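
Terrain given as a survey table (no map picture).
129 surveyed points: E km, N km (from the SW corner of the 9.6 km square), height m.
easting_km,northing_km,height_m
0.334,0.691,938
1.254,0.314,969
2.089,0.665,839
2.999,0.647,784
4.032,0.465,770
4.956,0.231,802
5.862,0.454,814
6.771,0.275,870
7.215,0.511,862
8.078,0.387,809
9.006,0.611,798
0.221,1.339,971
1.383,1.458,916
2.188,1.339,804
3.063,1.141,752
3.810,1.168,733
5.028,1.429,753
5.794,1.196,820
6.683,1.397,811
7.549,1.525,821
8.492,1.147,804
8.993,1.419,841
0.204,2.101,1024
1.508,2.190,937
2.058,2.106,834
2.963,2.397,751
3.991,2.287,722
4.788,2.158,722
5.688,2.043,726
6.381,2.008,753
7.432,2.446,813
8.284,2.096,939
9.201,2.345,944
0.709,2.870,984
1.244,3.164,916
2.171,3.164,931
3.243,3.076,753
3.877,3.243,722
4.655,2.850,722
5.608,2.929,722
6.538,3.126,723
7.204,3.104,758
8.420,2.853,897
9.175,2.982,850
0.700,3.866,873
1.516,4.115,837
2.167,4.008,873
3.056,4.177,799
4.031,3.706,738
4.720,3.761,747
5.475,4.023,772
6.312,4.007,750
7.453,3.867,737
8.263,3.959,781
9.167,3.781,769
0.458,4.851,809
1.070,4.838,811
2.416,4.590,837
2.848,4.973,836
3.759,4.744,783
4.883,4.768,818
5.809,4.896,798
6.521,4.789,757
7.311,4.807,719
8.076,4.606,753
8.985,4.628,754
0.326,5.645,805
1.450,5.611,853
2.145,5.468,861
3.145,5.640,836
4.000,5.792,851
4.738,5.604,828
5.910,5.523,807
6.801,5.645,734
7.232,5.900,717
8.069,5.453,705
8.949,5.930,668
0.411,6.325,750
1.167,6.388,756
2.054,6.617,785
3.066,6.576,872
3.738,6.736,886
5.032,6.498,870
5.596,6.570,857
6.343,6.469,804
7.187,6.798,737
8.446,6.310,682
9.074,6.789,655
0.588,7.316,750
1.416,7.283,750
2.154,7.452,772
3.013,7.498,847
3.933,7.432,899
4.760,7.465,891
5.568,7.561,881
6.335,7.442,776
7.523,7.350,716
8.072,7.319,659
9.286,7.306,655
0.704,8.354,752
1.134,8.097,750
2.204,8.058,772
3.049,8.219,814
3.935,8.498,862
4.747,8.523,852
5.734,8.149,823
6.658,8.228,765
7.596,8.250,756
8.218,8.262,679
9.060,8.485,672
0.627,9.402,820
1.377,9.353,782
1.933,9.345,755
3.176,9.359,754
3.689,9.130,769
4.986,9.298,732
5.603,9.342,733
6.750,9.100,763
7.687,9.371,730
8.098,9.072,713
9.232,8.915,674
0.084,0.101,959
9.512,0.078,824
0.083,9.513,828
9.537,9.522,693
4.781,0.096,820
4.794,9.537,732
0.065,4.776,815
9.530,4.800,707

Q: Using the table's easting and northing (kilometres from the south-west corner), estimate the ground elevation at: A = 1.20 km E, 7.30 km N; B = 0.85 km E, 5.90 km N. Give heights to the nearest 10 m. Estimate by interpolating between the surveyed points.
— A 750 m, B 780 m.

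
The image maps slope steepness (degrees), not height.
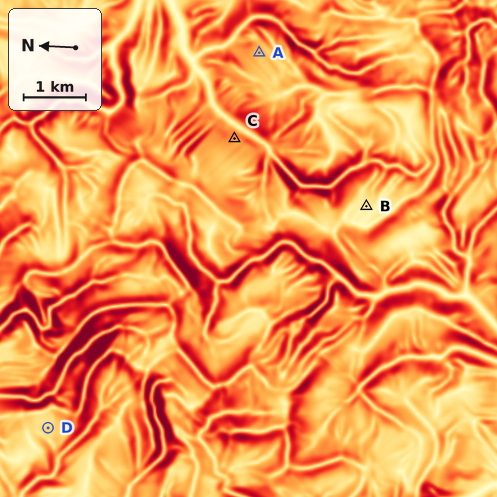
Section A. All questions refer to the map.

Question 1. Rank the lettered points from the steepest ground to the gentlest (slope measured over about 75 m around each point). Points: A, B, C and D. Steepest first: C A D B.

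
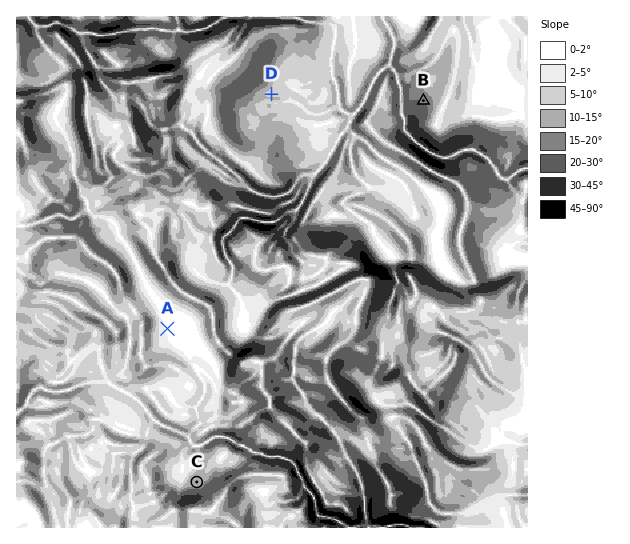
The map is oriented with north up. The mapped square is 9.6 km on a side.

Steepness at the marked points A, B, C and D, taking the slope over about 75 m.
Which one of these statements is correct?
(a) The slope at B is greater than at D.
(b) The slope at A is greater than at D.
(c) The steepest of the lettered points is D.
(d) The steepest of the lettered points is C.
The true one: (a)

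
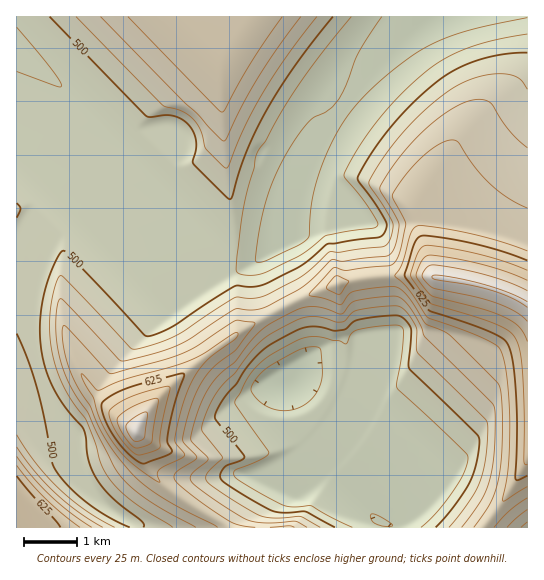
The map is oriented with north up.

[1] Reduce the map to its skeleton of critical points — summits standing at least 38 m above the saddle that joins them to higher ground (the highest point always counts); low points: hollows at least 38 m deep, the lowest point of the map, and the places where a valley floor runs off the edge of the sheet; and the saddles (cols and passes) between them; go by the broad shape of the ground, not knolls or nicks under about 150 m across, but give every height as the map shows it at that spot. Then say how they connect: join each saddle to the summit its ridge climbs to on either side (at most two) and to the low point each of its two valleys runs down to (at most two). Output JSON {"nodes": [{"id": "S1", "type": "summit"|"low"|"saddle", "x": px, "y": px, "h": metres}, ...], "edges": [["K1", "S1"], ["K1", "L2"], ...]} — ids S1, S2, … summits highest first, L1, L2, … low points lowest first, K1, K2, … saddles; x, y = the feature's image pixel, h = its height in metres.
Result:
{"nodes": [
{"id": "S1", "type": "summit", "x": 447, "y": 279, "h": 728},
{"id": "S2", "type": "summit", "x": 135, "y": 433, "h": 723},
{"id": "S3", "type": "summit", "x": 17, "y": 525, "h": 645},
{"id": "S4", "type": "summit", "x": 217, "y": 49, "h": 600},
{"id": "L1", "type": "low", "x": 287, "y": 381, "h": 426},
{"id": "L2", "type": "low", "x": 455, "y": 17, "h": 434},
{"id": "L3", "type": "low", "x": 527, "y": 527, "h": 515},
{"id": "K1", "type": "saddle", "x": 485, "y": 525, "h": 591},
{"id": "K2", "type": "saddle", "x": 222, "y": 522, "h": 584},
{"id": "K3", "type": "saddle", "x": 274, "y": 313, "h": 567},
{"id": "K4", "type": "saddle", "x": 42, "y": 369, "h": 498},
{"id": "K5", "type": "saddle", "x": 171, "y": 199, "h": 477},
{"id": "K6", "type": "saddle", "x": 343, "y": 113, "h": 450}],
"edges": [["K1", "S1"], ["K1", "L1"], ["K1", "L3"], ["K2", "S2"], ["K2", "L1"], ["K2", "L2"], ["K3", "S1"], ["K3", "S2"], ["K3", "L1"], ["K3", "L2"], ["K4", "S2"], ["K4", "S3"], ["K4", "L2"], ["K5", "S2"], ["K5", "S4"], ["K5", "L2"], ["K6", "S1"], ["K6", "S4"], ["K6", "L2"]]}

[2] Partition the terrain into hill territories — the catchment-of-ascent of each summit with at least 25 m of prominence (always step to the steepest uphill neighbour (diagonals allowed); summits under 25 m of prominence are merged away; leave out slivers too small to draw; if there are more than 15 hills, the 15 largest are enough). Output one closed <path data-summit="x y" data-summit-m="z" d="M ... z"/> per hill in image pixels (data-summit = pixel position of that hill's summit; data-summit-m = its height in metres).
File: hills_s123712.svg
<path data-summit="442 278" data-summit-m="728" d="M527 16l-90 0-24 19-49 51-23 29-21 34-19 42-5 23-3 25-23 12-14 12 3 20 8 24 29 54-1 13-8 12 10 47 7 12 4 16 3 25 16-11 6 1 45 45 9 3 3 4 138-1z"/><path data-summit="137 431" data-summit-m="723" d="M123 149l-26 42-45 52-13 35-6 33 2 32 6 30 12 28 26 34 2 30 12 26 20 20 20 12 2 5 254 0-2-4-9-3-45-45-6-1-18 12 2-12-3-14-4-16-7-12-10-47 8-12 1-13-32-60-8-32 1-8-27-4z"/><path data-summit="219 54" data-summit-m="600" d="M435 16l-418 0-1 26 214 215 27 3 13-9 23-12 3-25 5-23 10-24 17-32 20-29 25-31 40-40z"/><path data-summit="17 527" data-summit-m="645" d="M98 124l-13 29-21 34-42 45-6 2 1 294 118-1-2-4-28-19-16-19-9-26-1-24-22-28-14-30-6-19-4-28 0-19 4-28 14-37 5-9 41-46 26-41z"/>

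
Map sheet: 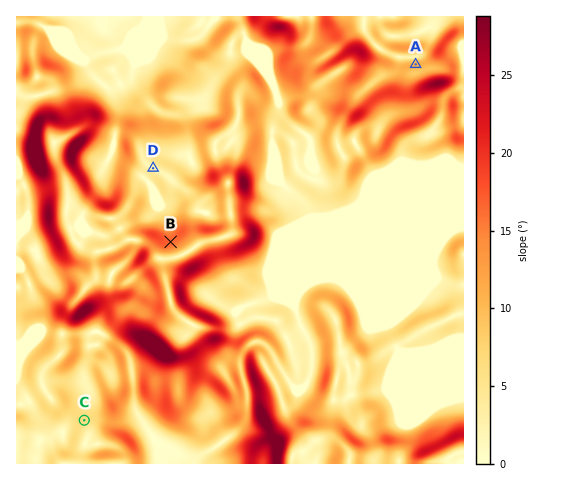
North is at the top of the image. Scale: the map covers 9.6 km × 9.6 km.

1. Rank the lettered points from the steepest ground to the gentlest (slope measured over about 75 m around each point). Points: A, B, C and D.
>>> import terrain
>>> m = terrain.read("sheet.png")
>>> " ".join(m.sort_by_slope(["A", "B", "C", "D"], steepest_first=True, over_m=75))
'B A C D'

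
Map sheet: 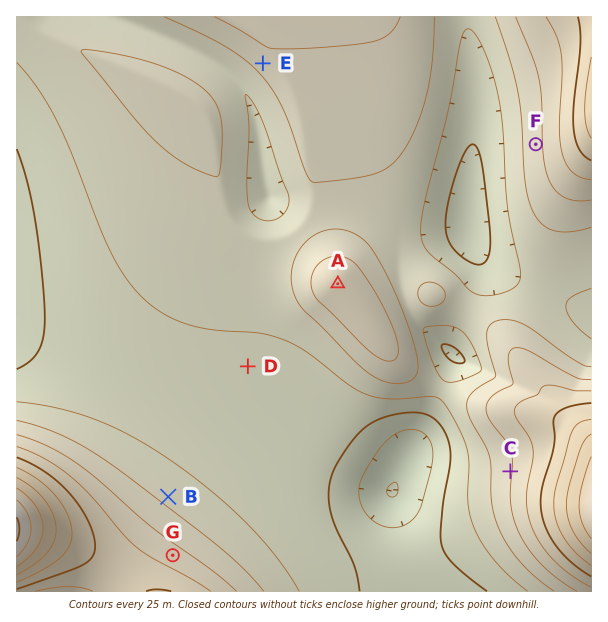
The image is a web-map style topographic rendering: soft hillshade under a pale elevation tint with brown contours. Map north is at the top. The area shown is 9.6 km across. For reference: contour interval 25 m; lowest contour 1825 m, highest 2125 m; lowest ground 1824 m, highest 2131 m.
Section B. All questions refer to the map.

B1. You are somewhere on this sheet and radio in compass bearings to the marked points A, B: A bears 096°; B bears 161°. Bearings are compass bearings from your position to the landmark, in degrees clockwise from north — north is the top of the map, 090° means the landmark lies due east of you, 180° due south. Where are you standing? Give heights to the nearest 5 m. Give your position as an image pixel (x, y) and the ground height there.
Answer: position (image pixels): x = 86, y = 257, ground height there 1895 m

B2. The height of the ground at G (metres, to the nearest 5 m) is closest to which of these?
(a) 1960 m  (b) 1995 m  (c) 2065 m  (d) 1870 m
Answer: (a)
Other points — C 1950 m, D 1895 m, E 1935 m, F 1940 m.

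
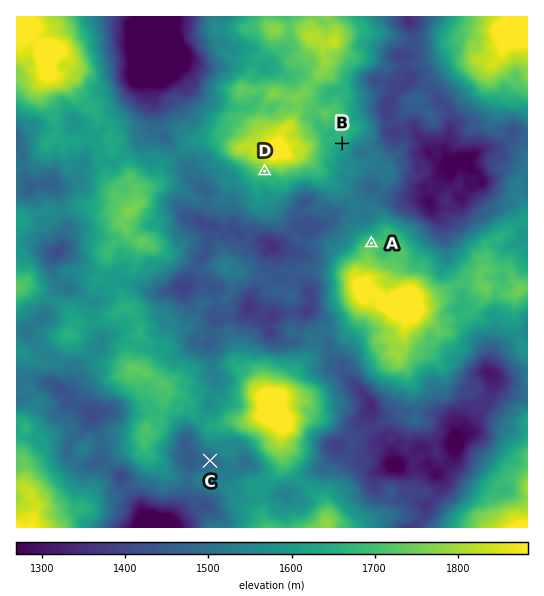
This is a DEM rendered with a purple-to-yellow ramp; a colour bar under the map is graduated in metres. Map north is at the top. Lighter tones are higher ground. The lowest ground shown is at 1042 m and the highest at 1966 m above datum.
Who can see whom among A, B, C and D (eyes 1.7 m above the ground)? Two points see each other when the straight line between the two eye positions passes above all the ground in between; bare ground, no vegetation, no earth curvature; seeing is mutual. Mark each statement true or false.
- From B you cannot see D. true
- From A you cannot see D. false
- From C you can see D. false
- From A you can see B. true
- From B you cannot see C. true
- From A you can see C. false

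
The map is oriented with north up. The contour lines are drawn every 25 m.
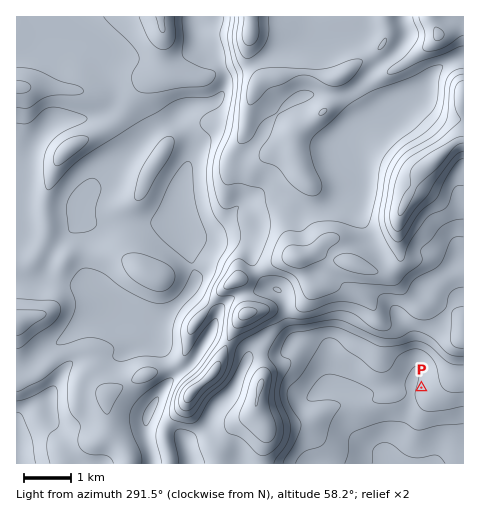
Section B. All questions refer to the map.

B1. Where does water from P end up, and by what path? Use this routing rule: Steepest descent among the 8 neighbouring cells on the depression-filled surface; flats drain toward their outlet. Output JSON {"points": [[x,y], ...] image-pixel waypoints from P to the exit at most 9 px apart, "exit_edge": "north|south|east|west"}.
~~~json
{"points": [[421, 388], [413, 389], [411, 398], [410, 407], [407, 417], [403, 426], [395, 435], [390, 445], [389, 454], [389, 463]], "exit_edge": "south"}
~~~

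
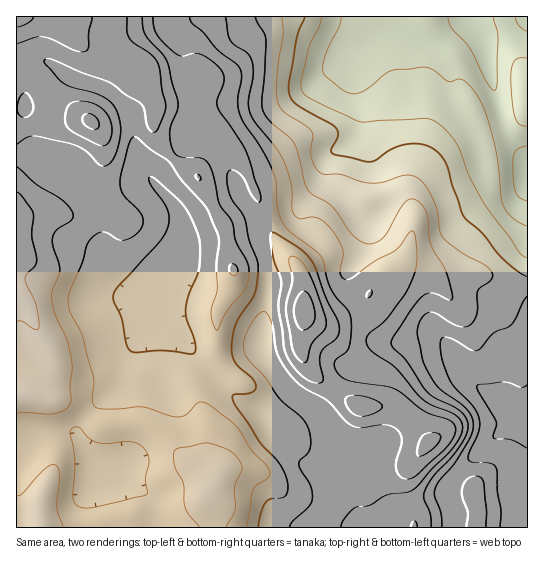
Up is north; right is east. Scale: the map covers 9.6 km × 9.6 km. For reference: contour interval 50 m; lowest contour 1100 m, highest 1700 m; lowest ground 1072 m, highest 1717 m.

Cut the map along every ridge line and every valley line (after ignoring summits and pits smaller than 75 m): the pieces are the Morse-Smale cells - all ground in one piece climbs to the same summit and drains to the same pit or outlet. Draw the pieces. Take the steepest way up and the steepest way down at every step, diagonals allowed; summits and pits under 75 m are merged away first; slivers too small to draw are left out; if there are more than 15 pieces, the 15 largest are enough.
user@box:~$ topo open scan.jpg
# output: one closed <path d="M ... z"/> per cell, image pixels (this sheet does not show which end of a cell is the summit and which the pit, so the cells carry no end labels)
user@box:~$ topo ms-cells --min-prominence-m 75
<path d="M527 16l-511 1 0 138 24 6-7-11-6-24-2-33 8-19 12-11 8 1 22 16 24 7 11 5 17 15 5 10 5 36 14 26-50 19 2 49 6 15 7 9 17 16 9 0 7-3 16-13-2 4 0 48 24 19 13 20 37 37 27 16 13 23 20 21 13 6 15 0 24-10 3 7 0 15 8 42 6 8 4 1 158-1z"/><path d="M163 324l-16 8-11 11-5 10-10 29-32 31-8 10-4 12-4-3-20 0-12 3-8 4-12 14-5 1 1 74 352-1-3 0-6-8-8-42 0-15-3-7-11 6-13 4-15 0-13-6-20-21-13-23-27-16-37-37-13-20z"/><path d="M21 156l-5 1 1 296 4 0 12-14 8-4 12-3 20 0 4 3 4-12 8-10 32-31 10-29 5-10 11-11 16-7 1-51-1-2-9 9-12 6-12-2-18-19-9-19-2-49-28-29-22-2z"/><path d="M341 148l-12 7-9 28-23 26-28 8-13 8 0 6 12 42 0 22-5 23-2 33 20 30 17 16 20 15 31-43 14-1 18-21 14-4-16-4-10-10-21-38-1-16 17-29 4-21-16-15-15-24-1-19 1-12z"/><path d="M50 63l-5 0-8 6-12 24 2 33 6 24 6 9 12 8 22 2 28 28 49-17-14-31-4-32-5-10-17-15-11-5-24-7z"/>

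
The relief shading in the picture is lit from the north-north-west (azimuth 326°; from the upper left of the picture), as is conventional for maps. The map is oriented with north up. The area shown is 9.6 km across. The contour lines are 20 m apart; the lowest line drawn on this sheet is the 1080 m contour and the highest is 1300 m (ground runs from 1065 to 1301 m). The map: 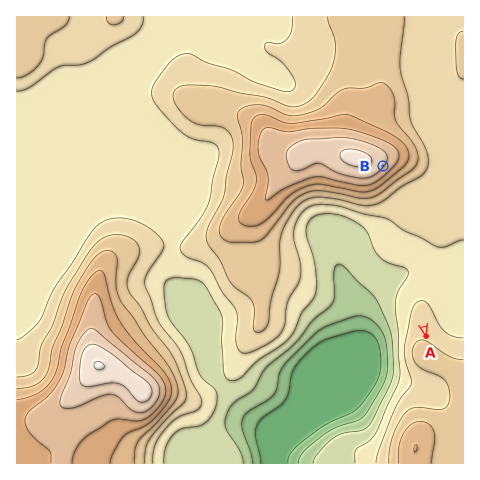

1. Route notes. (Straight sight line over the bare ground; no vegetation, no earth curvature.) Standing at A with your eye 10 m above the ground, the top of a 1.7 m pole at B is visible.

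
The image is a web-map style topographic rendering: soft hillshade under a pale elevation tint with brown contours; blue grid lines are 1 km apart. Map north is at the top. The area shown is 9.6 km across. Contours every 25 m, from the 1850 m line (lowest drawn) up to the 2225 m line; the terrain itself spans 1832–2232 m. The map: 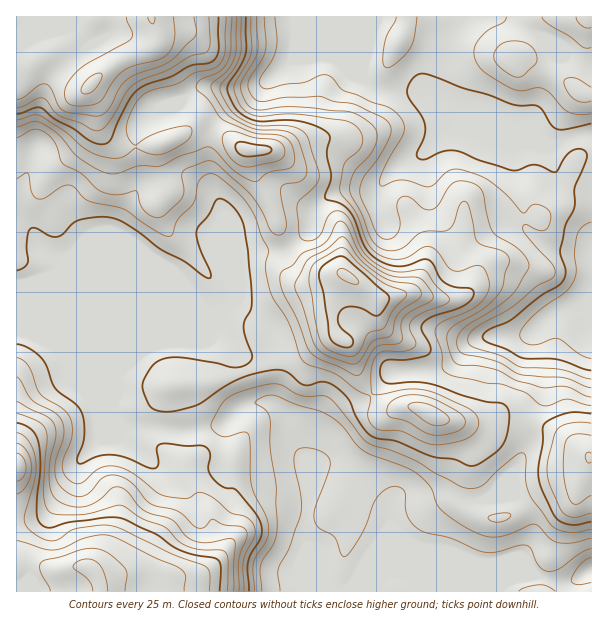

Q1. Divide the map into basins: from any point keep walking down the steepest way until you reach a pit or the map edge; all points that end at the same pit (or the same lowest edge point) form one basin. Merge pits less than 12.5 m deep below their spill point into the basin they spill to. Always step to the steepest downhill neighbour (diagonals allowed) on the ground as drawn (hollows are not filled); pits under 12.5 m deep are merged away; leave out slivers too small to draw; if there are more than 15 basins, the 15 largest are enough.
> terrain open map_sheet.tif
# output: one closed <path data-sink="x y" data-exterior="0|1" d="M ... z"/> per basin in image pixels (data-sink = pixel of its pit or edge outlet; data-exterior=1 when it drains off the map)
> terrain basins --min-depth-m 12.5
<path data-sink="591 309" data-exterior="1" d="M591 16l-574 0-1 122 2 5 8 8 24 11 9 0 10-6 19-21 6-13 0-17-6-13 1-6 8 22 3 20 11 14 11 4 38-2-2 17 8 24 0 9-8 9 4 16 7 14 41 43 16 29 11 11 14 6 5 5 3 20 8 17 32-8 21-13 12-6 6 0 12 10 10 31 6 11 15 15 6 4 24-2 11 3 16 9 21 4 30 0 15-7 15 0 38 17 34 25z"/><path data-sink="591 570" data-exterior="1" d="M92 96l-1 3 3 6-2 21-8 15-19 17-6 4-9 0-24-11-10-11 1 425 24 0 10 5 36-4 9 9 5 17 491-1-1-134-34-25-38-17-15 0-15 7-30 0-21-4-16-9-11-3-24 2-6-4-15-15-6-11-10-31-12-10-6 0-33 19-32 8-8-17-3-20-5-5-14-6-11-11-16-29-41-43-7-14-4-16 8-9 0-9-8-24 2-17-38 2-11-4-11-14-3-20z"/>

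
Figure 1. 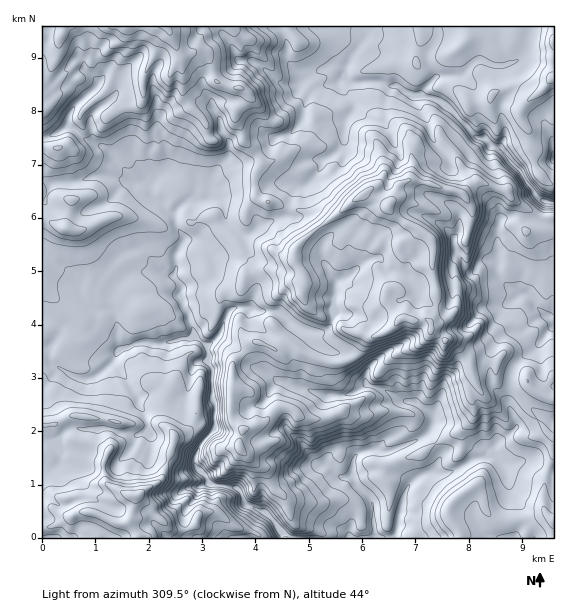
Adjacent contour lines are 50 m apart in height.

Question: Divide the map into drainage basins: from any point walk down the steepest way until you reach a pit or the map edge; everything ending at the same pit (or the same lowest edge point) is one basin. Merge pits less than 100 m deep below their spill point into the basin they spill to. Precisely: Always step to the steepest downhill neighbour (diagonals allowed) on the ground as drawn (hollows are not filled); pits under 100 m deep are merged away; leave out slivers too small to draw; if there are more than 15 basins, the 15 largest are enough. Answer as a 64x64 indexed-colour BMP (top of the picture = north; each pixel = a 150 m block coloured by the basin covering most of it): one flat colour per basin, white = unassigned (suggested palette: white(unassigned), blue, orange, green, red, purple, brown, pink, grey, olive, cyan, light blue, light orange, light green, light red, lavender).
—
<image width="64" height="64" href="data:image/bmp;base64,Qk12CAAAAAAAAHYAAAAoAAAAQAAAAEAAAAABAAQAAAAAAAAIAAATCwAAEwsAABAAAAAAAAAA////ALR3HwAOf/8ALKAsACgn1gC9Z5QAS1aMAMJ34wB/f38AIr28AM++FwDox64AeLv/AIrfmACWmP8A1bDFABERERERERERERERERERERERERERERERERERERERERERERERERERERERERERERERERERERERERERERERERERERERERERERERERERERERERERERERERERERERERERERERERERERERERERERERERERERERERERERERERERERERERERERERERERERERERERERERERERERERERERERERERERERERERERERERERERERERERERERERERERERERERERERERERERERERERERERERERERERERERERERERERERERERERERERERERERERERERERERERERERERERERERERERERERERERERERERERERERERERERERERERERERERERERERERERERERERERERERERERERERERERERERERERERERERERERERERERERERERERERERERERERERERERERERERERERERERERERERERERERERERERERERERERERERERERERERERERERERERERERERERERERERERERERERERERERERERERERERERERERERERERERERERERERERERERERERERERERERERERERERERERERERERERERERERERERERERERERERERERERERERERERERERERERERERERERERERERERERERERERERERERERERERERERERERERERERERERERERERERERERERERERERERERERERERERERERERERERERERERERERERERERERERERERERERERERERERERERERERERERERERERERExEREREREREREREREREREREREREREREREREREREREREzEREREREREREREREREREREREREREREREREREREREREzMxEREREREREREREREREREREREREREREREREREREREzMzERERERERERERERERERERERERERERERERERETMzMzMzMRERERERERERERERERERERERERERERERERETMzMzMzMxERERERERERERERERERERERERERERERERETMzMzMzMzEREREREREREREREREREREREREREREREREzMzMzMzMzMRERERERERERERERERERERERERERERERETMzMzMzMzMxERERERERERERERERERERERERERERERERMzMzMzMzMzEREREREREREREREREREREREREREREREREzMzMzMzMzMRERERERERERERERERERERERERERERERETMzMzMzMzMxERERERERERERERERERERERERERERERERMzMzMzMzMzEREREREREREREREREREREREREREREREREzMzMzMzMzMRERERERERERERERERERERERERERERERETMzMzMzMzMxERERERERERERERERERERERERERERERERMzMzMzMzMzERERERERERERERERERERERERERERERERERMzMzMzMzMRERERERERERERERERERERERERERERERERERMzMzMzMxEREREREREREREREREREREREREREREREREREzMzMzMzERERERERERERERERERERERERERERERERERETMzMzMzMRERERERERERERERERERERERERERERERERERMzMzMRMxEREREREREREREREREREREREhERERERERERETMzMxEREREREREREREREREREREREREiIRERERERERERMzMzESIREREREREREREREREREREiIiIiEREREREREREzMzMiIhERERERERERERERERESIiIiIiIiESIREREREzMzMiIiERERERERERERERERERIiIiIiIiIiIhERERETMzMiIiIREREREREREREREREREiIiIiIiIiIiIRERERIyIiIiJBERERERERERERERERESIiIiIiIiIiIiEREREiIiIiJEERERERERERERERERERIiIiIiIiIiIiIhEREiIiIiIkQREREREREREREREREREiIiIiIiIiIiIiIiIiIiIiIkRBEREREREREREREREREiIiIiIiIiIiIiIiIiIiIiIiREEREREREREREREREREiIiIiIiIiIiIiIiIiIiIiIiJEQRERERERERERERERESIiIiIiIiIiIiIiIiIiIiIiIkRBERERERERERERERERIiIiIiIiIiIiIiIiIiIiIiIkREERERERERERERERERIiIiIiIiIiIiIiIiIiIiIiIiREQREREREREREREREREiIiIiIiIiIiIiIiIiIiIiIiJERBERERERERERERERERIiIiIiIiIiIiIiIiIiIiIiIiREERERERERERERERERESIiIiIiIiIiIiIiIiIiIiIiIkQRERERERERERERERIiIiIiIiIiIiIiIiIiIiIiIiIiJBERERERERERERERIiIiIiIiIiIiIiIiIiIiIiIiIiIiERERERERERERERIiIiIiIiIiIiIiIiIiIiIiIiIiIiIREREREREREREREiIiIiIiIiIiIiIiIiIiIiIiIiIiIhEREREREREREhEiIiIiIiIiIiIiIiIiIiIiIiIiIiIiERERERERERESIiIiIiIiIiIiIiIiIiIiIiIiIiIiIiIRERERERERESIiIiIiIiIiIiIiIiIiIiIiIiIiIiIiIhERERERERERIiIiIiIiIiIiIiIiIiIiIiIiIiIiIiIi"/>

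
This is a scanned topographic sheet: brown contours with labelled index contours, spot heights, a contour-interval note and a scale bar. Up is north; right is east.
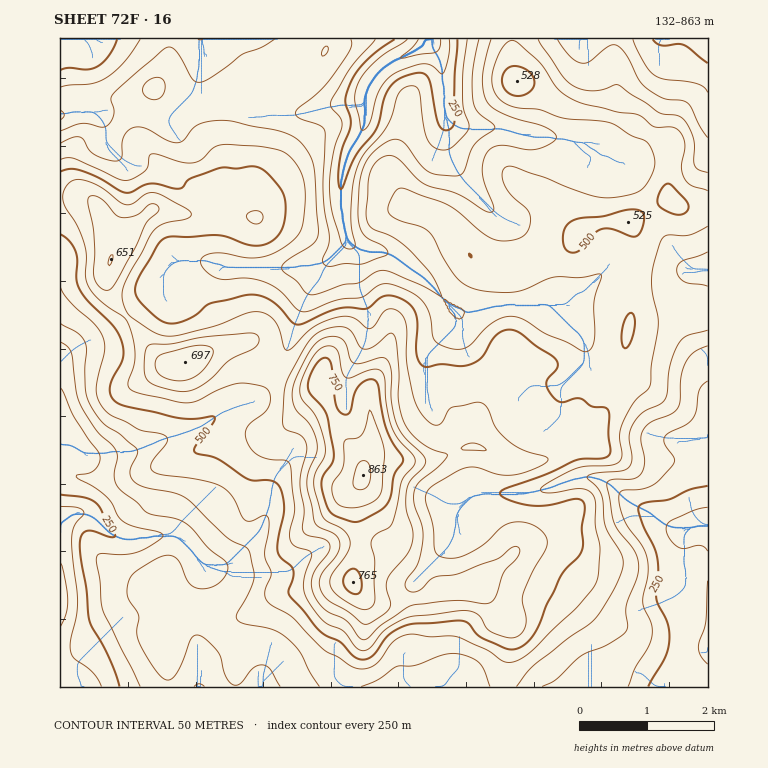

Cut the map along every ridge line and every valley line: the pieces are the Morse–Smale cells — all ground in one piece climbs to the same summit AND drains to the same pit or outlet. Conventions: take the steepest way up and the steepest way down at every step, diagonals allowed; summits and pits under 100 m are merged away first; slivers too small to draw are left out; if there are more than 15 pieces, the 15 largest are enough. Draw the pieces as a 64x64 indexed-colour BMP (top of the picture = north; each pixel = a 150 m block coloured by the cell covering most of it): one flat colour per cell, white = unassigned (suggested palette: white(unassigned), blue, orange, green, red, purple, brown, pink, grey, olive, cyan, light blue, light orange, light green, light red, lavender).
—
<image width="64" height="64" href="data:image/bmp;base64,Qk12CAAAAAAAAHYAAAAoAAAAQAAAAEAAAAABAAQAAAAAAAAIAAATCwAAEwsAABAAAAAAAAAA////ALR3HwAOf/8ALKAsACgn1gC9Z5QAS1aMAMJ34wB/f38AIr28AM++FwDox64AeLv/AIrfmACWmP8A1bDFACIiIiIiIiIiIiIiIiIiIiIiIiIiIiIzMzMzMzMzMzMzIiIiIiIiIiIiIiIiIiIiIiIiIiIiIjMzMzMzMzMzMzMiIiIiIiIiIiIiIiIiIiIiIiIiIiIiMzMzMzMzMzMzMyIiIiIiIiIiIiIiIiIiIiIiIiIiIiIzMzMzMzMzMzMzIiIiIiIiIiIiIiIiIiIiIiIiIiIiIjMzMzMzMzMzMzMiIiIiIiIiIiIiIiIiIiIiIiIiIiIiMzMzMzMzMzMzMyIiIiIiIiIiIiIiIiIiIiIiIiIiIiIzMzMzMzMzMzMzIiIiIiIiIiIiIiIiIiIiIiIiIiIiIzMzMzMzMzMzMzMiIiIiIiIiIiIiIiIiIiIjMiIiIiIjMzMzMzMzMzMzMyIiIiIiIiIiIiIiIiIiIzMzMzIiIjMzMzMzMzMzMzMzIiIiIiIiIiIiIiIiIiIjMzMzMzMzMzMzMzMzMzMzMzMiIiIiIiIiIiIiIiIiIiMzMzMzMzMzMzMzMzMzMzMzMyIiIiIiIiIiIiIiIiIiIzMzMzMzMzMzMzMzMzMzMzMzIiIiIiIiIiIiIiIiIiIjMzMzMzMzMzMzMzMzMzMzMzMiIiIiIiIiIiIiIiIiIiIzMzMzMzMzMzMzMzMzMzMzMyIiIiIiIiIiIiIiIiIiIzMzMzMzMzMzMzMzMzMzMzMzIiIiIiIiIiIiIiIiIiIjMzMzMzMzMzMzMzMzMzMzMzMiIiIiIiIiIiIiIiIiIiMzMzMzMzMzMzMzMzMzMzMzMyIiIiIiIiIiIiIiIiIiIzMzMzMzMzMzMzMzMzMzMzMzIiIiIiIiIiIiIiIiIiIjMzMzMzMzMzMzMzMzMzMzMzMiIiIiIiIiIiIiIiIiIiIzMzMzMzMzMzMzMzMzMzMzMyIiIiIiIiIiIiIiIiIiIjMzMzMzMzMzMzMzMzMzMzMzIiIiIiIiIiIiIiIiIiIiEzEREzMzMxERMzMzMzMzMzMiVVVVIiIiIiIiIiIiIiERERERETMREREREzMzMzMzM1VVVVVVIiIiIiIiIiIiEREREREREREREREREzMzMzMzVVVVVVVVUiIiIiIiIiIRERERERERERERERETMzMzMzNVVVVVVVVVUiIiIiIiIRERERERERERERERERMzMzMzM1VVVVVVVVVVUiIiIiIhERERERERERERERERETMzMzMzVVVVVVVVVVVVUiIiIhERERERERERERERERERMzMzMzNVVVVVVVVVVVVVIiIiEREREREREREREREREREzMzMzM1VVVVVVVVVVVVVSERERERERERERERERERERERMzMzMzVVVVVVVVVVVVVVEREREREREREREREREREREREzMzMzNVVVVVVXd1VVVVdxERERERERERERERERERERERMzMzM5VVVVVXd3d3VVd3EREREREREREREREREREREREzMzMzmZlVVXd3d3d3d3dxERERERERERERERERERERETMzMzOZmZVVd3d3d3d3d3ERERERERERERERERERERERMzMzM5mZmZd3d3d3d3d3cRERERERERERERERERERERGIgzMzmZmZEXd3d3d3d3d3EREREREREREREREREREREYiIiIiZmZERF3d3d3d3d3cRERERERERERERERERERERGIiIiJmZkREXd3d3d3d3d3EREREREREREREREREREREYiIiImZmRERF3d3d3d3d3cRERERERERERERERERERERiIiIiZmZERERd3d3ERERd3ERERERERERERERERERERGIiIiJmZkREREREREREREREREREREREREREREREREREYiIiImZmZERERERERERERERERERERERERERERERERERiIiIiZmZRBERERERERERERERERERERERERERERERERGIiIiJmZlEERERERERERERERERERERERERERERERERGIiIiImZlERBERERERERERERERERERERERERERERERERiIiIiZmURERERERBERERERERERERERERERERERERERERiGZkREREREREREEREREREREREREREREREREREREREREWZmREREREREREQRERERERERERERERERERERERERERERZmZEREREREREREERERERERERERERERERERERERERERFmZkREREREREREQREREREREREREREREREREREREREREWZmRERERERERERBERERERERERERERERERERERERERERZmZEREREREREREERERERERERERERERERERERERERERFmZkREREREREREQRERERERERERERERERERERERERERFmZmRERERERERERBERERERERERERERERERERERERERZmZmZEREREREREREQRERERERERERERERERERERERZmZmZmZkRERERERERERBERERERERERERERERERERZmZmZmZmZmRERERERERERERBERERERERERERERERERZmZmZmZmZmZEREREREREREREQREREREREREREREREWZmZmZmZmZmZkREREREREREREREQREREREREREREREWZmZmZmZmZmZmREREREREREREREREQRERERERERERERZmZmZmZmZmZmZEREREREREREREREREERERERERERERFmZmZmZmZmZmZkREREREREREREREREQREREREREREREWZmZmZmZmZmZm"/>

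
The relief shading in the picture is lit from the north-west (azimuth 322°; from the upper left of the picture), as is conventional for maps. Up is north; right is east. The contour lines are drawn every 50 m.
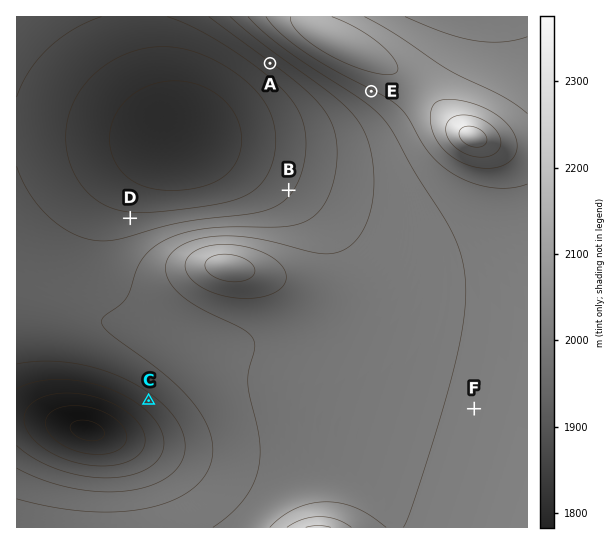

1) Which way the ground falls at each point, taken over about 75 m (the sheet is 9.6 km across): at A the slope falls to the SW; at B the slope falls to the NW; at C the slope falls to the SW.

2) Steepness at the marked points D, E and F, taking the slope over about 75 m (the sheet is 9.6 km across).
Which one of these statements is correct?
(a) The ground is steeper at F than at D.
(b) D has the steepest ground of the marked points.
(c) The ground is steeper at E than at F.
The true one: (c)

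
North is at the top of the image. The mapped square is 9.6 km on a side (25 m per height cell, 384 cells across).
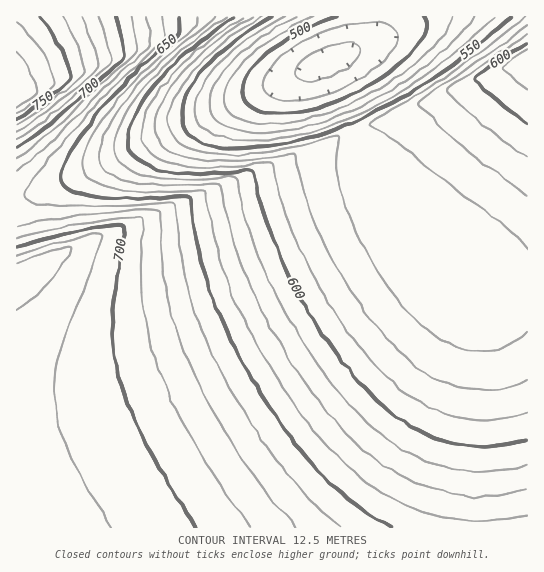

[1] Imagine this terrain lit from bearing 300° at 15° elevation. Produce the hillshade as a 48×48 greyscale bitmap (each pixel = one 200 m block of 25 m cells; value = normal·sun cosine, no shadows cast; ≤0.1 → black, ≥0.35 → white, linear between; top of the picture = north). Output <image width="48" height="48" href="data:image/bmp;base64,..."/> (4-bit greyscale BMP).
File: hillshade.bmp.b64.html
<image width="48" height="48" href="data:image/bmp;base64,Qk32BAAAAAAAAHYAAAAoAAAAMAAAADAAAAABAAQAAAAAAIAEAAATCwAAEwsAABAAAAAAAAAAAAAAABEREQAiIiIAMzMzAERERABVVVUAZmZmAHd3dwCIiIgAmZmZAKqqqgC7u7sAzMzMAN3d3QDu7u4A////AJmZmZmZmZmZmZmZmZmZmZmaqqqqqqqqu5mZmZmZmZmZmZmZmZmZmZmZqqqqqqqqu5mZmZmZmZmZmZmZmZmZmZmZqqqqqqqqu5mZmZmZmZmZmZmZmZmZmZmZmqqqqqqqu5mZmZmZmZmZmZmZmZmZmZmZmqqqqqqqu5mZmZmZmZmZmZmZmZmZmZmZmaqqqqqqu5mZmZmZmZmZmZmZmZmZmZmZmaqqqqqqu5mZmZmZmZmZmZmZmZmZmZmZmaqqqqqqu5mZmZmZmZmZmZmZmZmZmZmZmZqqqqqqu5mZmZmZmZmZmZmZmZmZmZmZmZqqqqqqu5mZmZmZmZmZmZmZmZmZmZmZmZqqqqqqq5mZmZmZmZmZmZmZmZmZmZmZmZmqqqqqq5mZmZmZmZmZmZmZmZmZmZmZmZmqqqqqqpmZmZmZmZmZmZmZmZmZmZmZmZmqqqqqqpmZmZmZmZmZmZmZmZmZmZmZmZmaqqqqqpmZmZmZmZmZmZmZmZmZmZmZmZmaqqqqqpmZmZmZmZmZmZmZmZmZmZmZmZmaqqqqqpmZmZmZmZmZmZmZmZmZmZmZmZmZqqqqqpmZmZmZmZmZmIiImZmZmZmZmZmZqqqqqpmZmZmZmZiIiIiIiJmZmZmZmZmZqqqqqpmZmZmIiIiIiIiIiImZmZmZmZmZqqqqqpmZmIiIiIiIiIiIiImZmZmZmZmZqqqqqpmYiIiIiIiIiIiIiImZmZmZmZmZmqqqqpmIiIiIiIiIiIiIiIiZmZmZmZmZmqqqqrqYiIiIiIiIiIiIiIiZmZmZmZmZmqqqqu3KmIiIiIiIiIiIiIiZmZmZmZmZmqqqqt3ty5iIiIiIiIiIiIiZmZmZmZmZqqqqqs3d3cuYiIiIiIiIiIiZmZmZmZmZqqqqqrzMzd3bqYiIiIiIiIiZmZmZmZmaqqqqqqu7vMzd3KmIiIiIiIiZmZmZmZmqqqqqqqqqu7vMzdy5iIiIiIiZmZmZmZmqqqqqqpmZqqq7vM3dypiIiIiZmZmZmZqqqqqqqoiImZqqu7zM3cuYiIiZmZmZmaqqqqqqqnd4iImZqqu8zN3cqYiZmZmZmqqqqqqqqmZnd3iImZqrvMzd3LqZmZmZmqqqqqqqqlVmZnd4iJmaq7zM3e3LqZmZqqqqqqqqqkVVVWZnd4iZmqu8zd7u26qZqqqqqqqqqkRERVVWZneImZqrvM3e7uy6qqqqqqqqqjMzRERVVmZ3iJmaq7zN3u/ty6qqqqqqqjMjMzRERVZmd4iZqrvM3e7//tuqqqqqqnVCIiMzREVWZneImaq7zN3u///cuqqqqoh2QiIiMzRFVmZ3iJmqu8zd7v//7LqqqpmIdkMiIjM0RVZneImaq7zN3e7//+26qpmIiHZTIiIzNEVWZ3iJmqu8zd3u///9y5mYiIh3VCIiMzRFVmd4iZqrvM3d7u///pmYiIiId2QyIjNERWZ3iJmqu7zN3e7v/5mZiIiIiHdlMiIzRFVmd4iZqru8zN3e7pmZiIiIiIh3ZTIjNEVWZ3iJmqq7zM3d3g=="/>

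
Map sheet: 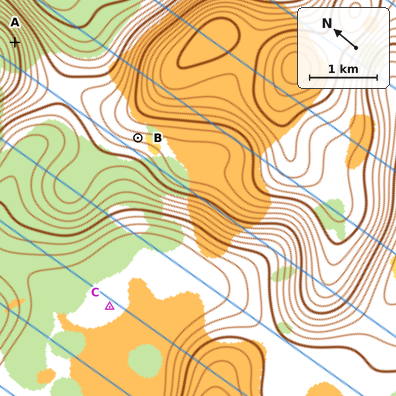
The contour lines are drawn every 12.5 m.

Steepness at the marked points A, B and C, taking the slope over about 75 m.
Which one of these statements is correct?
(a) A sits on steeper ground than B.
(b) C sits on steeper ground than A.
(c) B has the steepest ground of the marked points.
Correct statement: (a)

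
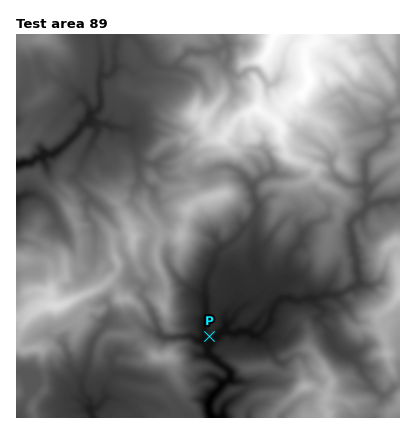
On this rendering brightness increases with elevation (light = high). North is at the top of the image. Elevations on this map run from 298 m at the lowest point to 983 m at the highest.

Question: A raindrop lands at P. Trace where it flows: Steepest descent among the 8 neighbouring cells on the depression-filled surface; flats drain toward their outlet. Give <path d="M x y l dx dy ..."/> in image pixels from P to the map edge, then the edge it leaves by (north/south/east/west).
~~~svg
<path d="M210 336l-2 14 2 4 10 10 4 2 6 8 0 4-8 6-2 4-8 8-4 6 0 8 2 8"/>
exit: south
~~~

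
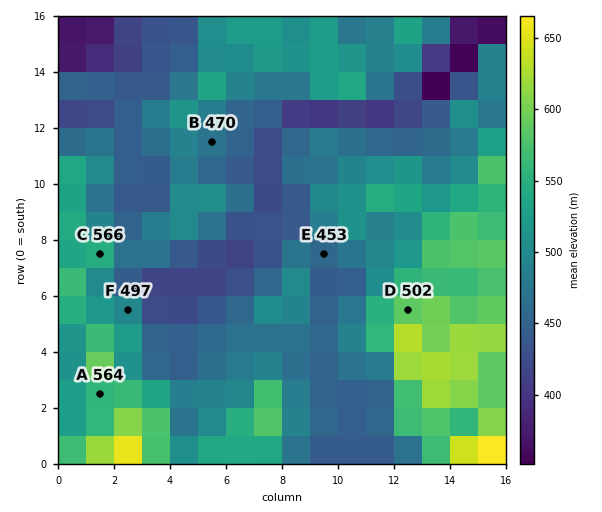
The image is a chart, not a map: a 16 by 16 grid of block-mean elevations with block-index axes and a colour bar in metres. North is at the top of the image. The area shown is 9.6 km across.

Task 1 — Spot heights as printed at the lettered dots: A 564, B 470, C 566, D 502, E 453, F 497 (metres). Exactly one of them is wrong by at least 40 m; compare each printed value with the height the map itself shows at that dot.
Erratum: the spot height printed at D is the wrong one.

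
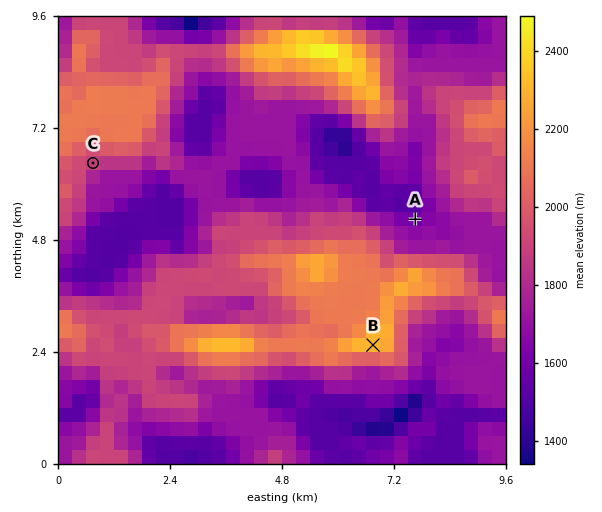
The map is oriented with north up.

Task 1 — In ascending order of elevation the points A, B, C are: A C B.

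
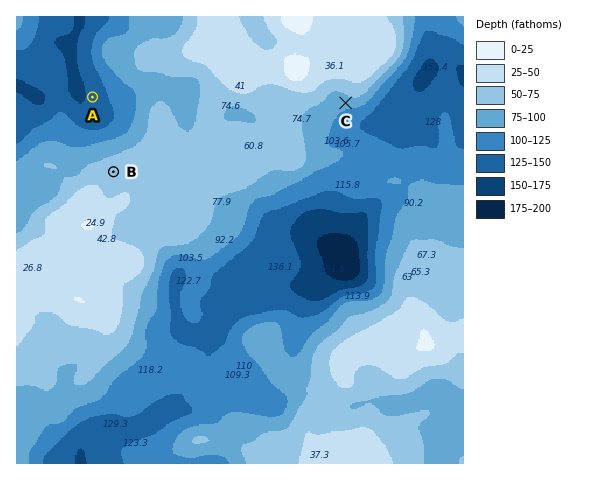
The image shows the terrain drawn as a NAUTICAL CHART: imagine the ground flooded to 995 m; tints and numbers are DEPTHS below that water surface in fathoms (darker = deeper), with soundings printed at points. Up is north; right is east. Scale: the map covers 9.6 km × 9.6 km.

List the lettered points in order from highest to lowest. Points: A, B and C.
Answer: B C A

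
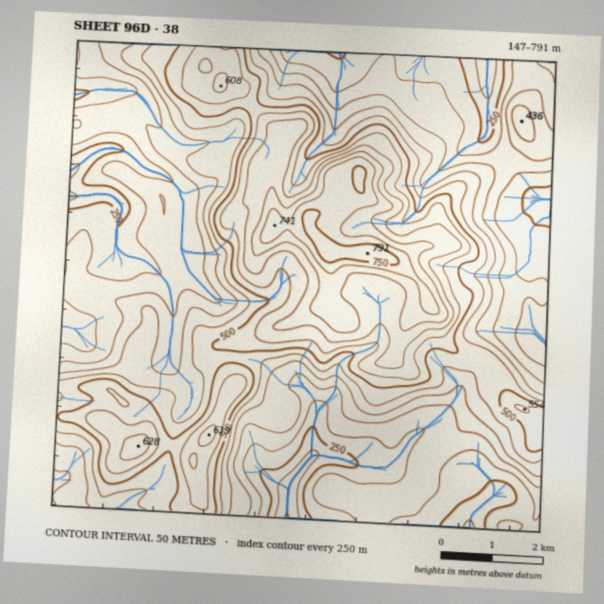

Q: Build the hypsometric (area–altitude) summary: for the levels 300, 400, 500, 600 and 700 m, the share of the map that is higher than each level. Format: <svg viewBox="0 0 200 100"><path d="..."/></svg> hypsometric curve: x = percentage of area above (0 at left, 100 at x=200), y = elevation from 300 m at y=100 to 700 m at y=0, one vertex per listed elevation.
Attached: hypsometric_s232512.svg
<svg viewBox="0 0 200 100"><path d="M162 100l-61-25-40-25-34-25-20-25"/></svg>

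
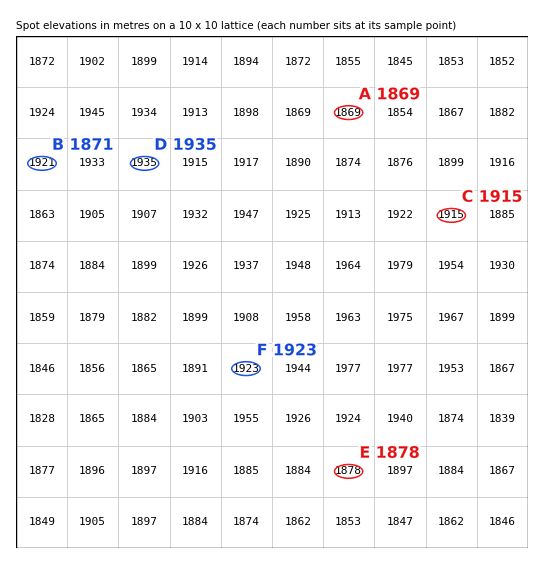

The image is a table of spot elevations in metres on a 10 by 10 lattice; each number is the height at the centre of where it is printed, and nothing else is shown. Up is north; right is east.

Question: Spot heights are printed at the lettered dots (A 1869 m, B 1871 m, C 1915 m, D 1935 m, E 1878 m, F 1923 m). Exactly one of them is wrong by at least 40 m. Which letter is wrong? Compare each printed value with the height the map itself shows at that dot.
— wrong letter B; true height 1921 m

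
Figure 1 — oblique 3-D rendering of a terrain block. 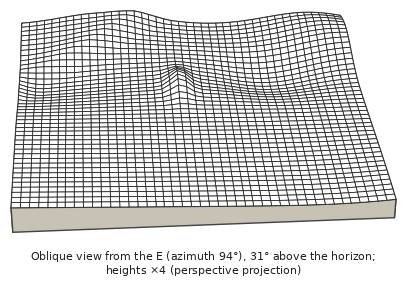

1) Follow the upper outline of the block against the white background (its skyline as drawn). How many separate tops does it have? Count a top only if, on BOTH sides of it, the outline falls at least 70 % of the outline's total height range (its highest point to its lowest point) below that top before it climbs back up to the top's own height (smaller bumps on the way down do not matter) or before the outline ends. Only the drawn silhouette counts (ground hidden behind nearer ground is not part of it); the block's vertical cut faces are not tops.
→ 1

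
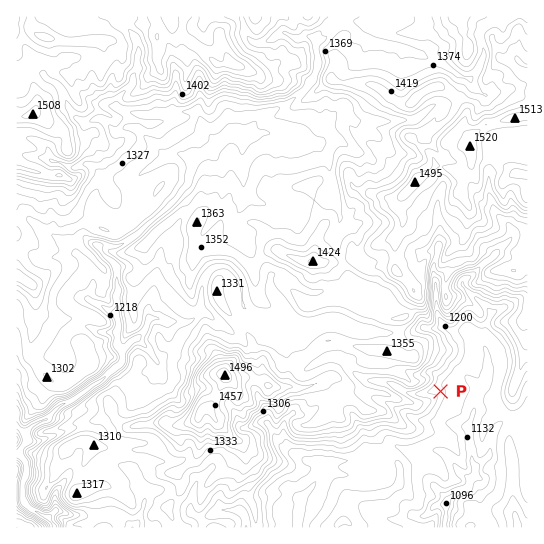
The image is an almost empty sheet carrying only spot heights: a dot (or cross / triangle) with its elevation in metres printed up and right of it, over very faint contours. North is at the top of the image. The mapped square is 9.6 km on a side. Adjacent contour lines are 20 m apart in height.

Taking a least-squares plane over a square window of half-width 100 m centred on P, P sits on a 5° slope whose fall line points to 62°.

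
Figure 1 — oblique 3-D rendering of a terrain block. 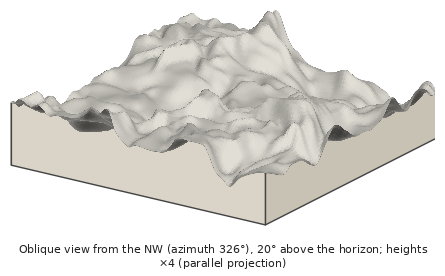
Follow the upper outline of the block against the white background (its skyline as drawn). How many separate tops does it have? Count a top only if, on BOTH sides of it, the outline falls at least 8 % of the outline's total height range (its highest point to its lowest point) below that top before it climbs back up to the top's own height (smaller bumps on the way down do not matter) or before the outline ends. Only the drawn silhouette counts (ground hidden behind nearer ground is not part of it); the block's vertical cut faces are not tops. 4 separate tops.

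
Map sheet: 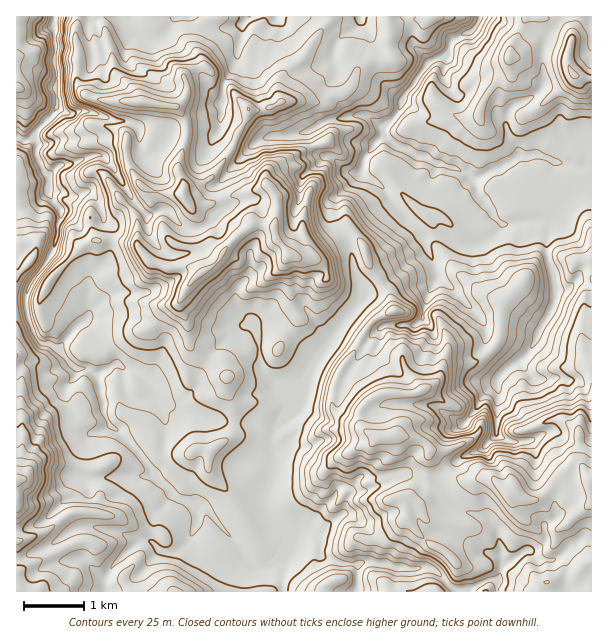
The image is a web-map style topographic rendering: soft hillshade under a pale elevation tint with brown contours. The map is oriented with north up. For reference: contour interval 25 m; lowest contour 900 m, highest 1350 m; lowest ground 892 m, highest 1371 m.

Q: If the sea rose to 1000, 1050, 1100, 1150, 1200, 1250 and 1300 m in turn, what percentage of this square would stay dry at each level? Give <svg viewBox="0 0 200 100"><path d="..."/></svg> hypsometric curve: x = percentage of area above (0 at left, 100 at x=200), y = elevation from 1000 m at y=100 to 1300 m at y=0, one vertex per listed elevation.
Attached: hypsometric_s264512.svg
<svg viewBox="0 0 200 100"><path d="M177 100l-24-17-27-16-52-17-25-17-20-16-18-17"/></svg>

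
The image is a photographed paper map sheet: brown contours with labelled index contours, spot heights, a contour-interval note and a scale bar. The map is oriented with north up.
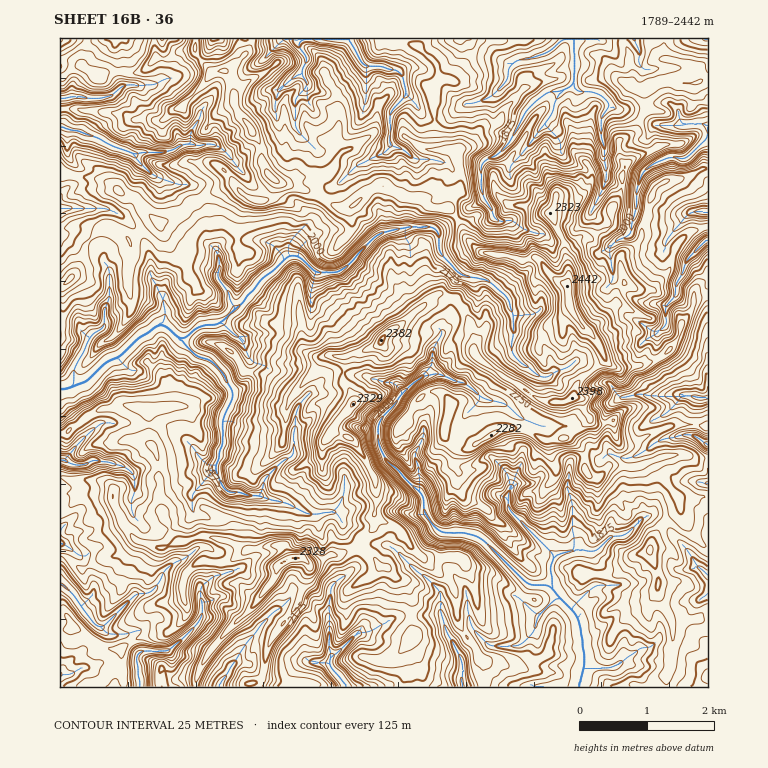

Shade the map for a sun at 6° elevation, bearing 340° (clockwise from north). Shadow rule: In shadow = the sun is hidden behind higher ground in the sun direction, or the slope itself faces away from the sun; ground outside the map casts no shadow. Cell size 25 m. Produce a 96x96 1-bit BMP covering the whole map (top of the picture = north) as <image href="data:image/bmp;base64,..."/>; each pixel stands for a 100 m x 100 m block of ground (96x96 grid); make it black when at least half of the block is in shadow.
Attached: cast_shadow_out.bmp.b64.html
<image width="96" height="96" href="data:image/bmp;base64,Qk2+BAAAAAAAAD4AAAAoAAAAYAAAAGAAAAABAAEAAAAAAIAEAAATCwAAEwsAAAIAAAAAAAAA////AAAAAAAHu0//////+f//AbwBuA//////+f///7/wOAf////7+f////P8OAf/////+AP////uf8P///g/+A////9wf8P///8f+f////9wP/H///+P+/////MgQfj////B9/////MH+Hx////z/7///+cPPD4//////////8cPz/8f////2f///88d5/8P////2f////8+4z4H////2/////8+f5/D////3/////9/f7/B////3////////78B/+f/3////////9/A//HPv//////Pf9/4//ieb/////+Dv/R4efg+4/////8AP/ucAPh4B/////94P/+HgAPw///////ecD+AAA/j//////7gwAAAAH/H//////34AAAAAH3P//////vMAAAABv////////HgAAQAH/////////FwAAAA//////////OQ4AAf//////////AA4DD///////////IAABn/////v/////8AAA////3///////8AcB+H+/3///////9/+D+D3f//////////+A+B4///////////8B/A8f///////+P/8B/Acf/+x//////4AH/Acf/+wf/////8APfAcN/+YP////8/Af/BeH/eYA////8P5//B/H/+cD////8H5//AfD/+MP////8AAAfAPB/+Of////8wAAfgOAf/B/4f//9+AADwHgP+D/gH////AAD4Dg/+P/AH////gAH4B////8GH////+APwA////4P7////+AfAA///3gf/z////B/AA///zA//CP///v+AAAf/4eH/CD////8AAAH/g+D/Ph9////wAAD/g/g+L59/////AAB/wfgcH89/f//AAAA/wPwYx89/v//wAAAPwH4QH8f/n//4AAAHwH8EGMf/X//+DAADwP+MB+P/H///jgAAwP+OD/H/D+P/zwAAAf/Pn/B/H+P/7/AAB//PgHAzH8P///gAH/8MgDgHH8e///wAP/wAADgBH8+f//4Af/4AABwCH++P//4A/+ABzx4AD/+f/v8BwAAH758AD/+//3//wABD+88AD////z//wAHZ++cAA///////4AP8fPMAIP//////4zP/Pf4A4H//////4/n/Pf9/4B///////bh/Pf//4A///g/8H4B/H///wAPh/AfgHwA3nv/AAADD8AOADwADnv/gAf8DwcAADgABnn/gB/+CAOAADgABnwcAH/cIAHwADwAAD8EAPxAgAD8P34AAD/wA//j4AD+f39ABA/wD///8AB++D+gAAP8f///8AAfwAfwAHA9////cAAOAAPYBDgN////gACGAAf8BAf//M//hgDHAAHuBg///AP2DsBDA+D2Bg//AAH4P8AHA/j/B/P9/gB8f8Ajg/x/A////wA8f8ABwf4/j/////wcf+QAw/8f3+f///4eP/AAwB+HzwEFx//OT9ADwA+CQAAAgB/g98AP+APDwAeAAA/gecAf+Af8yAOAAAFgOAAf4A/+AAAAAAAwGAAHwA//AAAAAAAQGIAgBAf/AAAA="/>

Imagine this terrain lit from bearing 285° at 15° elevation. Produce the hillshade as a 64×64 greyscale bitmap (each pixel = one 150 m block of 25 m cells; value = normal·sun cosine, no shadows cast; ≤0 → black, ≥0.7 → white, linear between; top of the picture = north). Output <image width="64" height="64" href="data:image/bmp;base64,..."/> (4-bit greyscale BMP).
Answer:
<image width="64" height="64" href="data:image/bmp;base64,Qk12CAAAAAAAAHYAAAAoAAAAQAAAAEAAAAABAAQAAAAAAAAIAAATCwAAEwsAABAAAAAAAAAAAAAAABEREQAiIiIAMzMzAERERABVVVUAZmZmAHd3dwCIiIgAmZmZAKqqqgC7u7sAzMzMAN3d3QDu7u4A////AJmGVRLem8QAvqQARmMAaHd3VCAEuDEiIzNGmpmIhjIyiIh1A96b2ABspwAkUReoZVVUEAW4QzMyIjV3eZqnQiFmd3UD3Iz9EAiqAAEhbcl2VEMQBbhEREMiNXZGmqlCM1VndgBnn/+gBJogATAK+3iGQxAGpTRWZzAliDNpulI0ZVZndFUD//cAamABMBR8qqhjADhiMyR5UCWaU1aKYzNlIoqHiWAd/3AHogAwNwSqqXMAZ0UxAVpxJoqFdldzRFIVi6dolwHv9gCJABA5IGiJcwOFRREROYI3mZd3VWRVAEplu3aJEK/sYAdwAFkxRlZRBZVEARI2dVeqeIdURFcEeZNLuakAnM3DAXIAWUE1VUEFhEMAFFNGZnqpmGMiNXl3lySK2wCbu7sQNAArgiRUMQR0MQAjRVd1WJmqcyMQymWHVUXNMHu4naAGAAfIQ1QgJVQwAAJVaZU2d5qUMxC6ZXdmU32jNXit1AUwAGqWMRVTRSAAJ1Jqp1eHeFISIXeIdmZkFspmZWvcZAABJoYxVjRlEAJ2IlmXerqHQSE2eIiIh4cyN4iZd6qGInVFREZTNnQAOHISRWd63LlBEmiqh4moZ4dVd2Z5uURVd5dDVhAEdkapQANkR1OK3XE1VXiImoVndnh2dmZ3Z2iGm3RDAAJFaZcANVM3ciSdlFYyaIepZodSR3d2VmZmeIeslBAAZyI2YAWEMihxNCe5dTJWiadHmEI3dVZ3ZmeGZ5uhAADMUzMASZMQKXEkJIqFM3d6pBeoQjdRRmiYiIc1mpMAAN+EAACslQAoYQM0aIVEd4mmFqgyJDA4d5hniDGMkgAF36MAAI7JAEhQAkRWYzSImYY4tzIgBslSanaYEHyQADnMlAAAK6pQamACREQyIlardoq3MhAJ/IU6yKgAeyAIiLp0IQA6l2B6QxJUMzMiqUaIqHYyEAPuuVKN2QB3AGhZuHQAAiemMEgzMld1QyEXlmVndCIiAM66tir8IVAAxgnYdyACE5gwEhJCA3h1AACLmHdkI0QArrq5Of5jMAj3A+tWhQAFiGQAASADIjMygxeph2REUgCeyrlH77IACvsBu1V4dDNWd2MAAARlElftc2d3ZERBAJ/cuUWt1wAA/1KbU2d2VmZUVwAgACZ1Z97rh3dmVUEAPv7bRam8UAA/9WpiRnd3eGMQAFYAAVVois7rh3dmVBAL/t2TeZukAAj8aHMkiImYeEAAA0IRI0ZWjOyImXZUEBje3cdImYQwAN/HRXmHl0aKgAAAAAACMyRYuonMhUMRmqu7zYWIQiEABMqJmIhCNryjADAAAAEAAkN4m8pjQya7irq8t2dDQwAAS7d4UhSYZ5piAAAAAAAAUiWdp0M0eqVsy7zLl2RFEAAZq5MQOqdVSKUAFEAAAABYADmpQnqqUnzM3Kupq6YQEAmrgQFst3U2ggAEeRAAAAuwAnhke6dGvLrLiqmr6zASFqqDAF3alVdAAABKkAAAA8wAJXY0d6u6mamKmZrOswEkmoUATP2nZgABAAfTAAAwbWABijATfNypp2mpmavLYRNoZSA639pQAQE0AtcAASBMkABcgQAH3cy1SamZmqu3MlVFMGyr/CADQgADuzABICuRAHulAAJt7bQqupmpmauEUiVDjancAANSEQBekhAgKYEAi4UAQgfv0wjLq6qYiqUyRmesubkAAWYyEB20hAApgAJ6cgSzAI/0BJzty5Z4dANniIrKlwAAVRJBCdqnMThxFWZRBMgAB8VHMK/8hndCWYVVd5hoIAJkAkUC3ZhTV3MlVUIEuUAAWtxQCv6GhyS8uoZohFkgA4UBNhCPmWRXdEZUQhWXQQBIvbMAv6aIN924ZmqmmSAASEEVYAOZhmdlZkMzNGYyEjaauRAHurhI/WNXipm2FCABlhJ2AJmYdWeHQjNFVUMzRGiJYAAkZ3nKMEi9yoEDZgBJITh1qZl2iYZlM0VmQiJER5hSADI0RVNAOZz8YABqICowAlWIiIh3VXh0Rnd0ESNXiGICZlVVIAKdmd6RABxgC1AAEoh4hlQkiph3mHVCJFRnhzNmVVVRAsp738QAB6AMkRIhaJmWNDR5qZqnaYUiREaZhkRXZWIExY3N1iIAsAzmMiJWiYUiSKmIiXWbgzRVQlmYVWeGYQTEi7ymdwDDA+uGU0eXZCTNuomXN8pCVVZjA3h2aJdxAKd6y2aqAdkAOondmXRER5m+upaKuTJWVoYwA4iJiHIACJjJWdgE6jAAI66HVFd3dROJm8qVEkV3dmMAW6hndRAAh5prxgXXNXQgAmVoqFaGAFhWu4EDRoh0V0BbZXd3UgAoR5u2GOciVmYgdmiZh5giJpeaYANXh4UWgFtVZWd2MAZiq5YnyXECNFSYeJmYm5UBupcgBVaIlQKCOmZzJod0AYNqeEOatzEUMZh4mqmc20B8owEVVZqFAYYFmYIBRokwNmd4c3mXMkZSNnVZyYq9xjqjAAVkipUBeSCLghIQKaMBRmZoqXUzRVMEdQBYiJrdZoUQAEaccgF6VKt1QxADqTESaYiZZmVmVFV2M1dUZ6/XUkQABNxAAndpuoZUIQGKZDJZqpdmh3ZmqGVVeqVWm6mDA6QAnVACZ3eZhUUxAEeIYkiqh3eHd2apZEaKyYqlSbogNwCaURi2RXZUNVISIjWFWZeIaJZVZrt0Npq5nNQI3FACNWZljMhVVDI2hTMiECVoiad5hTRV"/>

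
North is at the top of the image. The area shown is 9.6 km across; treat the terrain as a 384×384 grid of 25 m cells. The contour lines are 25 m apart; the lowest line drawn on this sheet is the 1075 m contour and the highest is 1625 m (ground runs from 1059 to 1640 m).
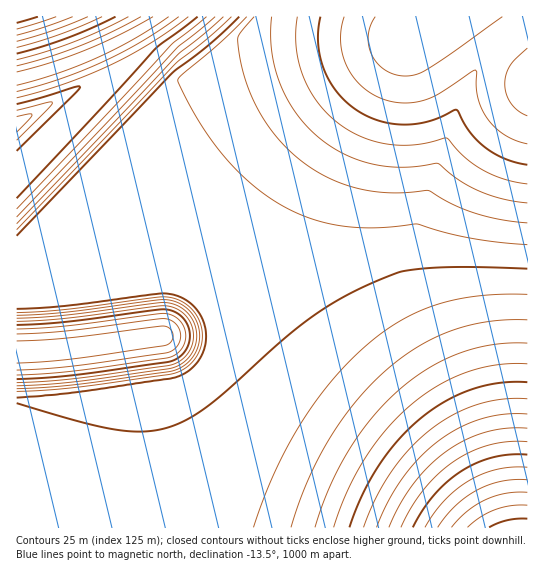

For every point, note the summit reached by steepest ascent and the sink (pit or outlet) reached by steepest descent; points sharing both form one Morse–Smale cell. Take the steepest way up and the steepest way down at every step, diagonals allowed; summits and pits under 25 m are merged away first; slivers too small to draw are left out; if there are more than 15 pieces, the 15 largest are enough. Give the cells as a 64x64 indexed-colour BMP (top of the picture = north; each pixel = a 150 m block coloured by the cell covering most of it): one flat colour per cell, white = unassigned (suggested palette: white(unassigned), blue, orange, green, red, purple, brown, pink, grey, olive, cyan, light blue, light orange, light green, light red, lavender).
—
<image width="64" height="64" href="data:image/bmp;base64,Qk12CAAAAAAAAHYAAAAoAAAAQAAAAEAAAAABAAQAAAAAAAAIAAATCwAAEwsAABAAAAAAAAAA////ALR3HwAOf/8ALKAsACgn1gC9Z5QAS1aMAMJ34wB/f38AIr28AM++FwDox64AeLv/AIrfmACWmP8A1bDFABERERERERERERERERERERERERERERERERERERERERMzEREREREREREREREREREREREREREREREREREREREREzMRERERERERERERERERERERERERERERERERERERERETMxERERERERERERERERERERERERERERERERERERERETMzERERERERERERERERERERERERERERERERERERERERMzMREREREREREREREREREREREREREREREREREREREREzMxERERERERERERERERERERERERERERERERERERERETMzERERERERERERERERERERERERERERERERERERERETMzMRERERERERERERERERERERERERERERERERERERERMzMxEREREREREREREREREREREREREREREREREREREREzMzEREREREREREREREREREREREREREREREREREREREzMzMRERERERERERERERERERERERERERERERERERERETMzMxERERERERERERERERERERERERERERERERERERERMzMzERERERERERERERERERERERERERERERERERERERMzMzMREREREREREREREREREREREREREREREREREREREzMzMxEREREREREREREREREREREREREREREREREREREzMzMzIiIiIhERERERERERERERERERERERERERERERETMzMzMiIiIiIiIiIRERERERERERERERERERERERERERMzMzMyIiIiIiIiIiIiIhERERERERERERERERERERERMzMzMzIiIiIiIiIiIiIiIREREREREREREREREREREREzMzMzMiIiIiIiIiIiIiIiEREREREREREREREREREREzMzMzMyIiIiIiIiIiIiIiIhERERERERERERERERERETMzMzMzIiIiIiIiIiIiIiIiERERERERERERERERERETMzMzMzMiIiIiIiIiIiIiIiIRERERERERERERERERERMzMzMzMyIiIiIiIiIiIiIiIiEREREREREREREREREREzMzMzMzIiIiIiIiIiIiIiIiEREREREREREREREREREzMzMzMzMiIiIiIiIiIiIiIiIRERERERERERERERERETMzMzMzMyIiIiIiIiIiIiIiIhERERERERERERERERETMzMzMzMzIiIiIiIiIiIiIiIiERERERERERERERERERMzMzMzMzMiIiIiIiIiIiIiIiIREREREREREREREREREzMzMzMzMyIiIiIiIiIiIiIiIhEREREREREREREREREzMzMzMzMzIiIiIiIiIiIiIiIiIRERERERERERERERETMzMzMzMzMiIiIiIiIiIiIiIiIhERERERERERERERERMzMzMzMzMyIiIiIiIiIiIiIiIiEREREREREREREREREzMzMzMzMzIiIiIiIiIiIiIiIiIRERERERERERERERETMzMzMzMzMiIiIiIiIiIiIiIiIiERERERERERERERERMzMzMzMzM0IiIiIiIiIiIiIiIiIREREREREREREREREzMzMzMzMzRCIiIiIiIiIiIiIiIiERERERERERERERETMzMzMzMzNEQiIiIiIiIiIiIiIiIREREREREREREREREzMzMzMzM0REIiIiIiIiIiIiIiIiERERERERERERERETMzMzMzMzRERCIiIiIiIiIiIiIiIRERERERERERERERMzMzMzMzNEREQiIiIiIiIiIiIiIiEREREREREREREREzMzMzMzM0REREIiIiIiIiIiIiIiIhERERERERERERERMzMzMzMzRERERCIiIiIiIiIiIiIiIREREREREREREREzMzMzMzNEREREQiIiIiIiIiIiIiIiERERERERERERETMzMzMzM1REREREIiIiIiIiIiIiIiIhEREREREREREREzMzMzMzVURERERCIiIiIiIiIiIiIiERERERERERERETMzMzMzNVVEREREQiIiIiIiIiIiIiIhERERERERERERMzMzMzM1VVREREREIiIiIiIiIiIiIiIRERERERERERETMzMzMzVVVURERERCIiIiIiIiIiIiIiERERERERERERMzMzMzNVVVVEREREQiIiIiIiIiIiIiIhEREREREREREzMzMzM1VVVVREREREIiIiIiIiIiIiIiIRERERERERERMzMzMzVVVVVURERERCIiIiIiIiIiIiIiEREREREREREzMzMzNVVVVVVERERERCIiIiIiIiIiIiIhERERERERERMzMzM1VVVVVVRERERERCIiIiIiIiIiIiIhEREREREREzMzMzVVVVVVVURERERERCIiIiIiIiIiIiIRERERERERMzMzNlVVVVVVVEREREREREIiIiIiIiIiIiEREREREREzMzM2ZmZVVVVURERERERERERCIiIiIiIiIhERERERERMzMzZmZmZlVVREREREREREREREQiIiIiIiIREREREREzMzNmZmZmZlREREREREREREREREREQiIiIiERERERERMzM2ZmZmZmZkRERERERERERERERERERERCIhERERERETMzZmZmZmZmZkREREREREREREREREREREREQRERERERETNmZmZmZmZmZkREREREREREREREREREREREQRERERERE2ZmZmZmZmZmZEREREREREREREREREREREREERERERER"/>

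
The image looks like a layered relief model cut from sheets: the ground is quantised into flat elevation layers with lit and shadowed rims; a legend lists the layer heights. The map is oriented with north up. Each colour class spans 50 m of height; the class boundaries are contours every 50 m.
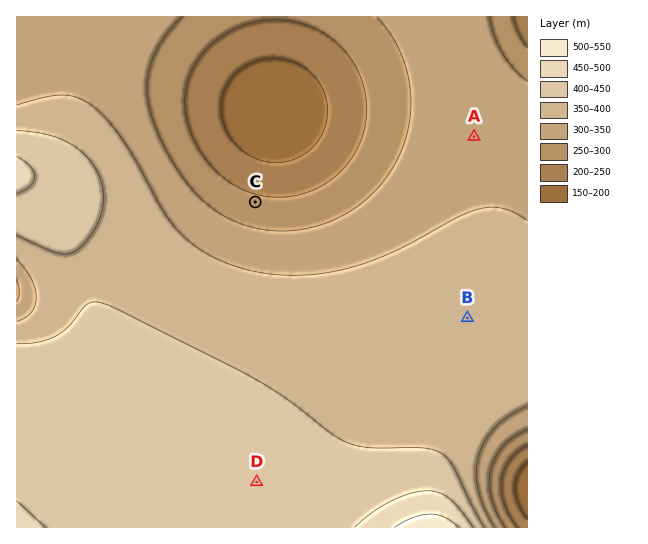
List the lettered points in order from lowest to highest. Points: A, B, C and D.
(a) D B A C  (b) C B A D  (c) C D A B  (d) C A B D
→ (d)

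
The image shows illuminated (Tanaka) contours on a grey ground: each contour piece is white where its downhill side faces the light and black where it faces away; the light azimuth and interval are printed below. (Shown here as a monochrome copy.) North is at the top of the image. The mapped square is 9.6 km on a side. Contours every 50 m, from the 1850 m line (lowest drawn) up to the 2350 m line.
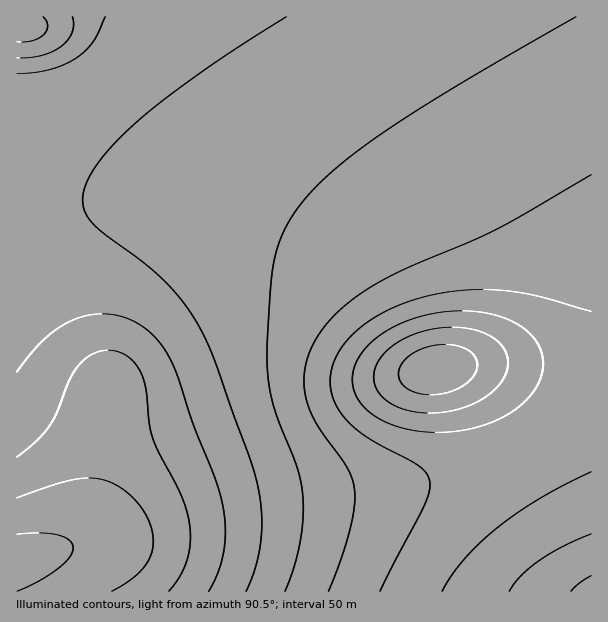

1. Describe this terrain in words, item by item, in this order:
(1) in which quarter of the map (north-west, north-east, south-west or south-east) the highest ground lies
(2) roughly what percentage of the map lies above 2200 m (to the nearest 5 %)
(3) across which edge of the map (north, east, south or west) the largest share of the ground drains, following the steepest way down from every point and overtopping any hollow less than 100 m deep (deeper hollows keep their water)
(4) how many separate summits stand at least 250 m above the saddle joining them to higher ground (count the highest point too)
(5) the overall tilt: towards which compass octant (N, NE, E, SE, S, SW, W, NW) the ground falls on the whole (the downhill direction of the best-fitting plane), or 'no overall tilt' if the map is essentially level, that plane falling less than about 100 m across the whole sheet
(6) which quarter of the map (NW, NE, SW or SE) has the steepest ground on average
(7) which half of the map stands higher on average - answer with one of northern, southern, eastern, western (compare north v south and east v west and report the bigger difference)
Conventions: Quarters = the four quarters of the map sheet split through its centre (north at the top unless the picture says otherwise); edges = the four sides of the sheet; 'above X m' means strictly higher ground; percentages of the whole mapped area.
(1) The highest ground is in the south-east quarter.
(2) Roughly 20 % of the ground is higher than 2200 m.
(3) The largest share of the runoff leaves by the western edge.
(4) There is 1 summit with 250 m or more of prominence.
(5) On the whole the ground falls towards the west.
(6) The steepest ground, on average, is in the south-east quarter.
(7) On average the eastern half of the map is the higher ground.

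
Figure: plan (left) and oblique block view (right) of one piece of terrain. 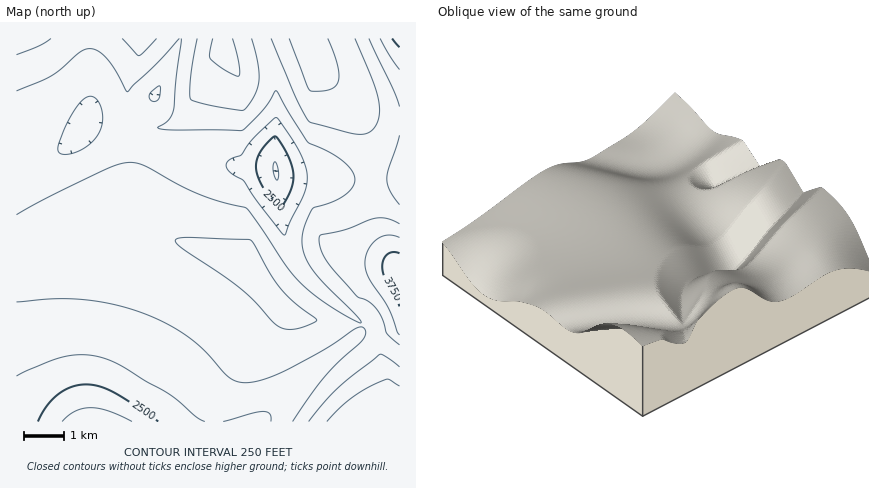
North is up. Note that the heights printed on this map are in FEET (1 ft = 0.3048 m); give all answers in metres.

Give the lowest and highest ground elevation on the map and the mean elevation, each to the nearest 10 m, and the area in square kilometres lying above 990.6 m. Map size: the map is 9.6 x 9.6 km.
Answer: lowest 630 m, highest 1180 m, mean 930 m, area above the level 16.7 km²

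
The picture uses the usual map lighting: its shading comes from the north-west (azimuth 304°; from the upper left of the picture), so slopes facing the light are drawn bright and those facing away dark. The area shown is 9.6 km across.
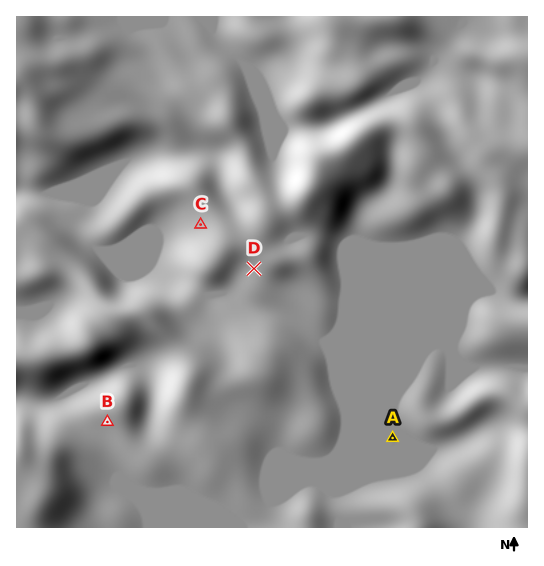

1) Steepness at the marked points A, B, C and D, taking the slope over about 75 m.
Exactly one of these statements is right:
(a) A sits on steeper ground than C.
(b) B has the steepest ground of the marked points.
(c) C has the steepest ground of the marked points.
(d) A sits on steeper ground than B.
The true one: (c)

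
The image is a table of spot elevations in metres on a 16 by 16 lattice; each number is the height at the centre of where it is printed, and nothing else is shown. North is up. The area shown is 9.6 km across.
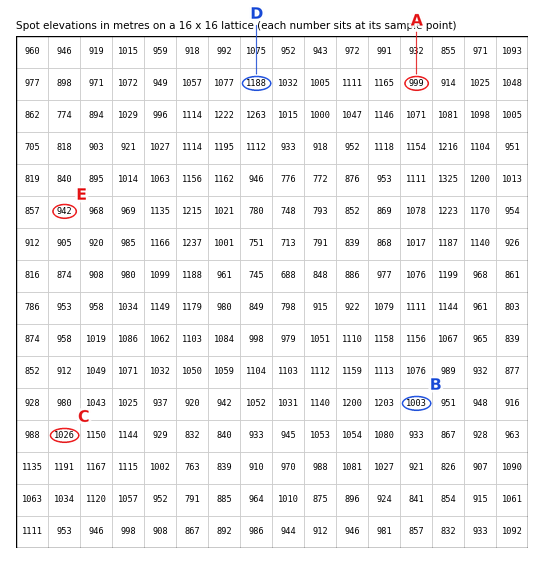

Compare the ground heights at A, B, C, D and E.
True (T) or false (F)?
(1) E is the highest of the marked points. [F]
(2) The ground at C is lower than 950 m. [F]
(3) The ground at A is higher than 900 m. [T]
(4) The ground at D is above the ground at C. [T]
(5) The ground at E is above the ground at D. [F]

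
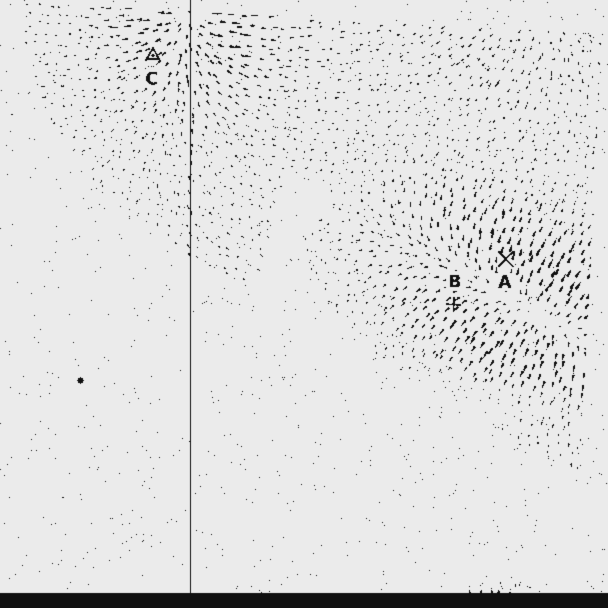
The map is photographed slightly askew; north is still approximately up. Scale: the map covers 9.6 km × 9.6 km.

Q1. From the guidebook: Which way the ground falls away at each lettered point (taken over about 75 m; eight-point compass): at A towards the N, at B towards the SW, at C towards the SW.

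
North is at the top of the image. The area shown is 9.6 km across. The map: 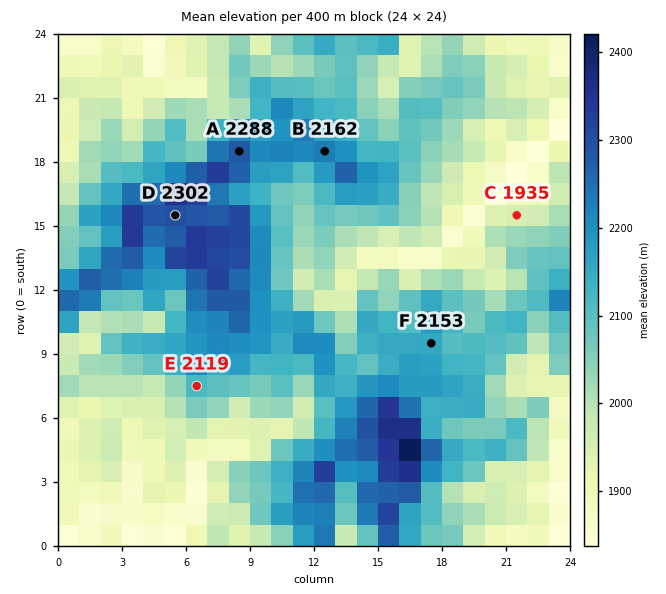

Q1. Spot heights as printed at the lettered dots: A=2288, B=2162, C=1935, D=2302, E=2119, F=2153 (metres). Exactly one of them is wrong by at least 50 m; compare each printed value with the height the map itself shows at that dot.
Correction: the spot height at B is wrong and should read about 2237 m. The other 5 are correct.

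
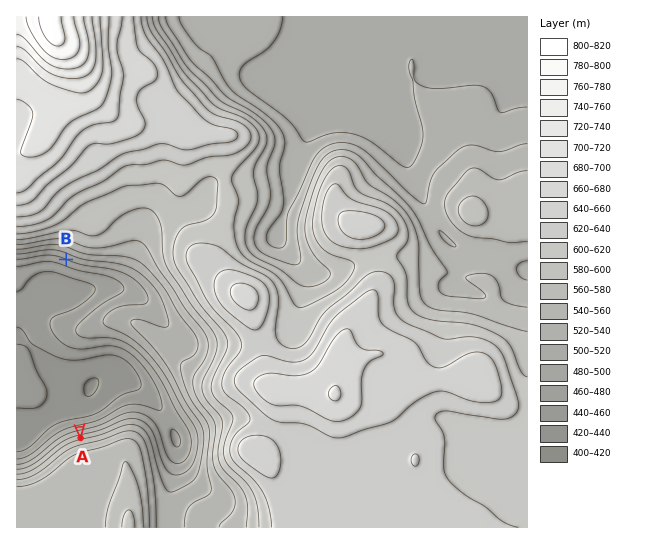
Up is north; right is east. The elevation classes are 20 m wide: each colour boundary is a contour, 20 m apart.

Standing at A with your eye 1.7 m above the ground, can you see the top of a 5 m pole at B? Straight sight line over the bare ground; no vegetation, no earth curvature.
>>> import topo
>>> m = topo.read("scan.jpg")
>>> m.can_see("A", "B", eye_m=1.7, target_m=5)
True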